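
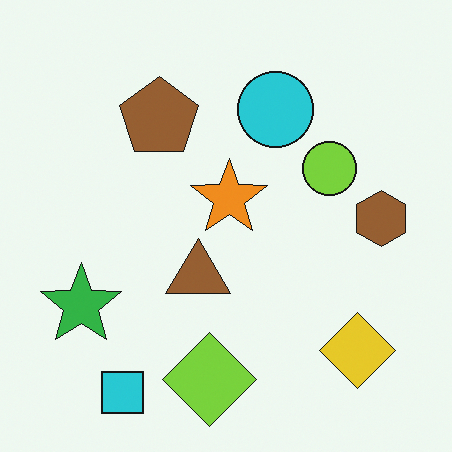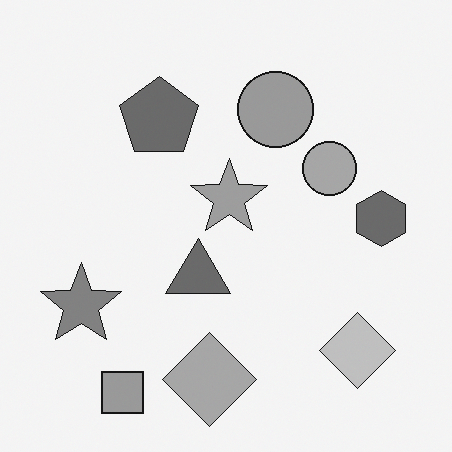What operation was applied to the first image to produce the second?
Converted to grayscale.

All color is removed — every shape is now a shade of grey.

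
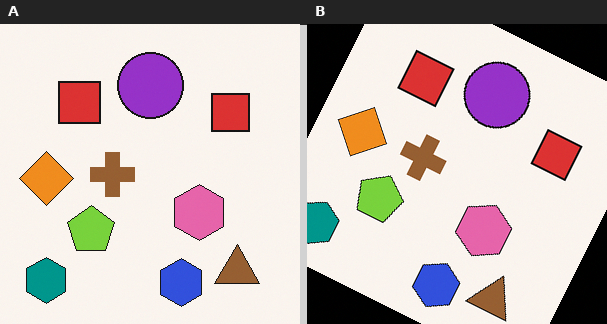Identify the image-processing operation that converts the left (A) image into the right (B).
It was rotated clockwise by a moderate amount.

Every shape is tilted by the same angle and the image corners show triangular fill wedges — a whole-image rotation by a non-right angle.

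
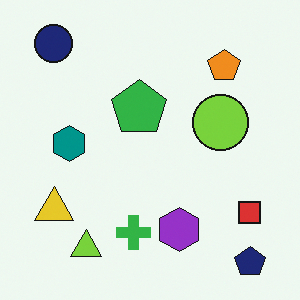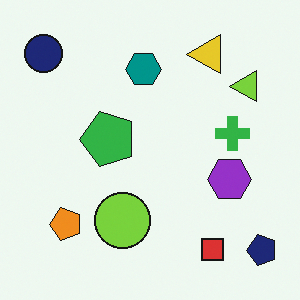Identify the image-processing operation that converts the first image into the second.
The image was transposed (reflected across the top-left ↔ bottom-right diagonal).

Shapes have swapped their row and column positions — what was in the top-right is now in the bottom-left — a diagonal reflection.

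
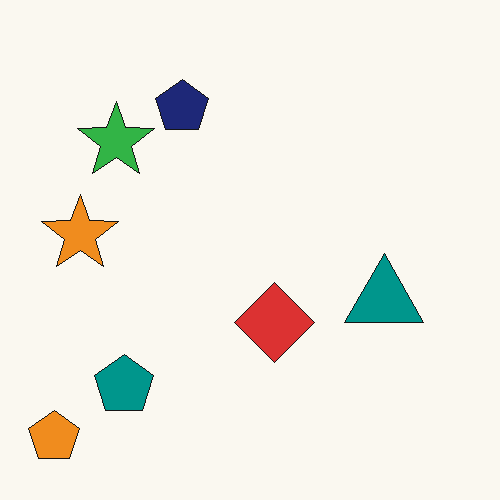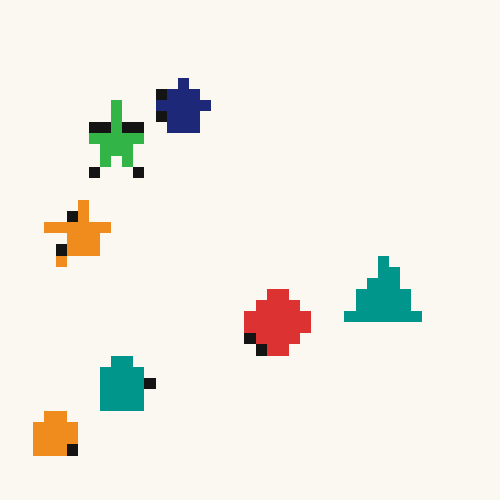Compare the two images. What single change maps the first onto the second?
Coarsely pixelated.

Shapes are reduced to large square blocks; fine edges and outlines are lost — a downscale-then-upscale (mosaic) effect.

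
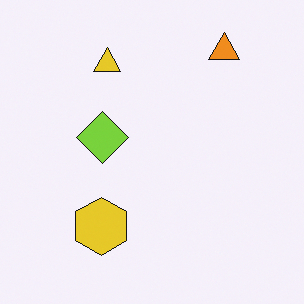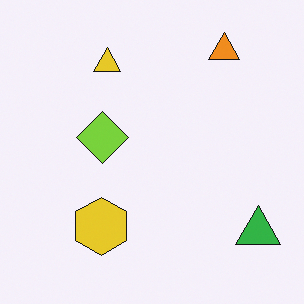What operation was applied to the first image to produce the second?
Overlaid with an additional green triangle.

A green triangle appears in the second image that is absent from the first.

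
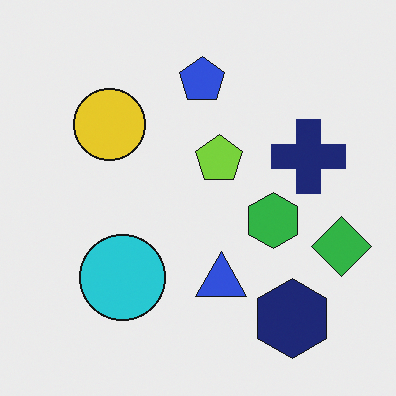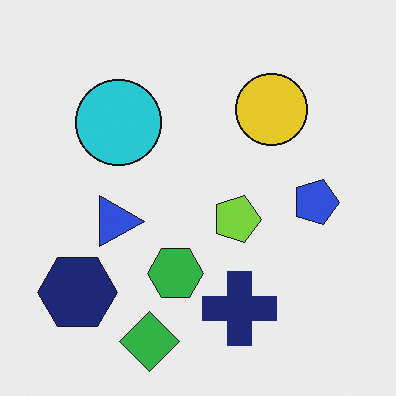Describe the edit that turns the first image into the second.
It was rotated 90° clockwise.

The navy hexagon sits in the bottom-right of the first image and the bottom-left of the second — consistent with a whole-image 90° clockwise rotation.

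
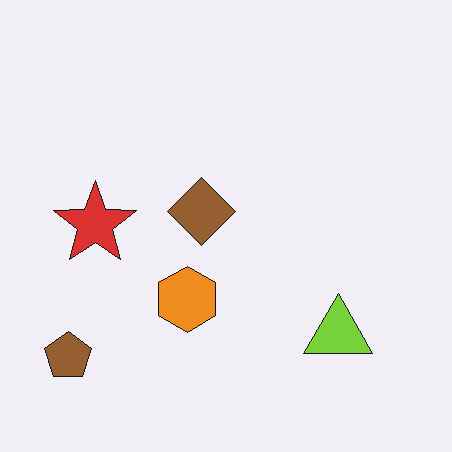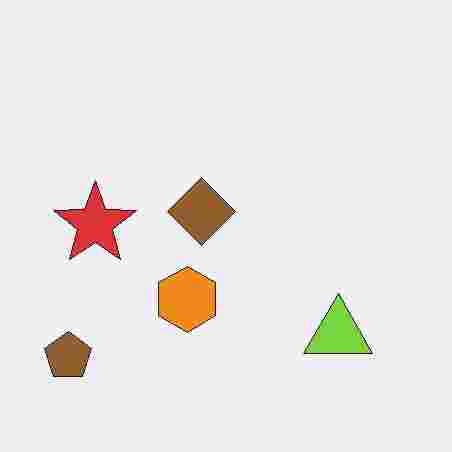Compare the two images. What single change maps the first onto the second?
The image was degraded with heavy JPEG compression.

Blocky 8×8 compression artifacts appear around shape edges and the flat background shows ringing — characteristic JPEG degradation.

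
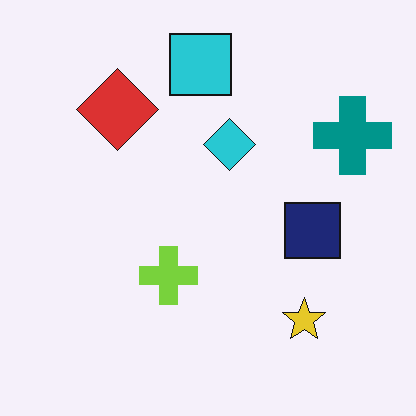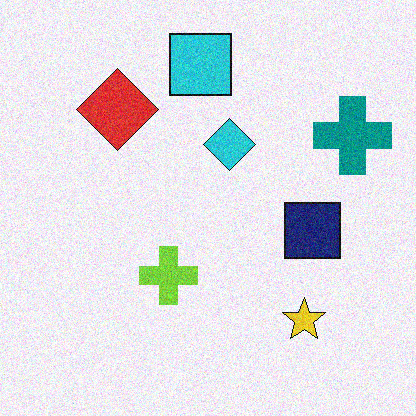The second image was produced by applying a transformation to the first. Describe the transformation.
This is the original image degraded with moderate additive noise.

Random speckle covers the whole image, including the flat background.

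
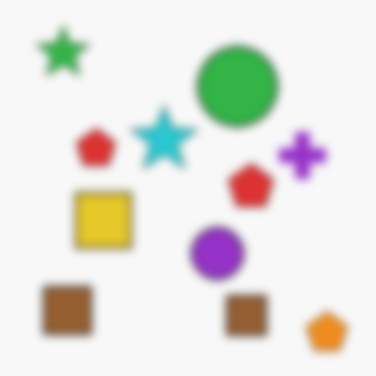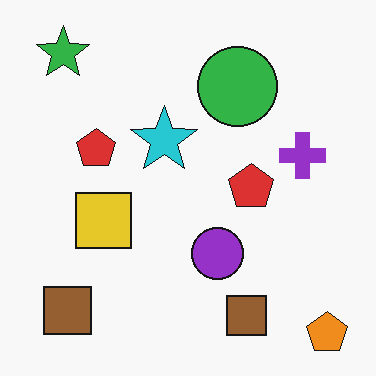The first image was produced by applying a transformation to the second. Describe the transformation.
Moderately blurred.

Shape edges and outlines are uniformly softened across the whole image.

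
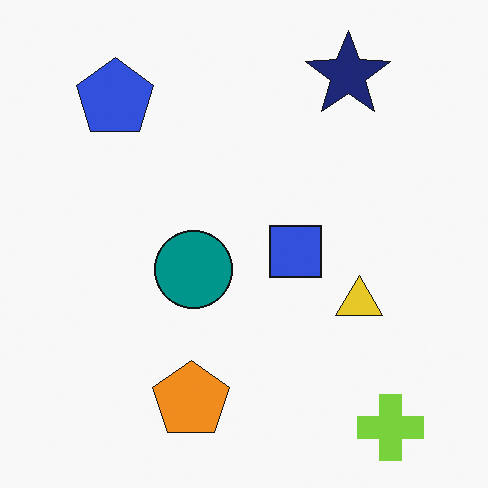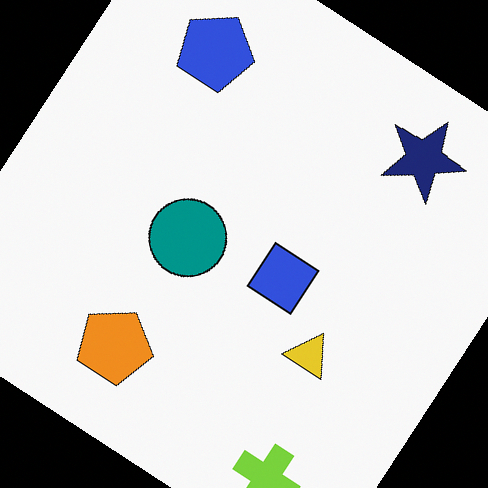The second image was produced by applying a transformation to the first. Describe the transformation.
This is the original image rotated clockwise by a large amount — several tens of degrees.

Every shape is tilted by the same angle and the image corners show triangular fill wedges — a whole-image rotation by a non-right angle.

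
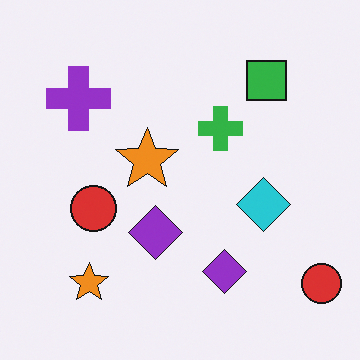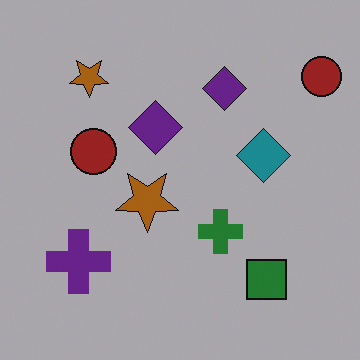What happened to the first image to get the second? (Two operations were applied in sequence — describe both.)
The second image is the first flipped vertically (top ↔ bottom), then noticeably darkened.

The green square is in the top-right of the first image and the bottom-right of the second — shapes on opposite sides of the horizontal midline have swapped in a mirror flip. Every pixel — background and shapes alike — is uniformly darkened.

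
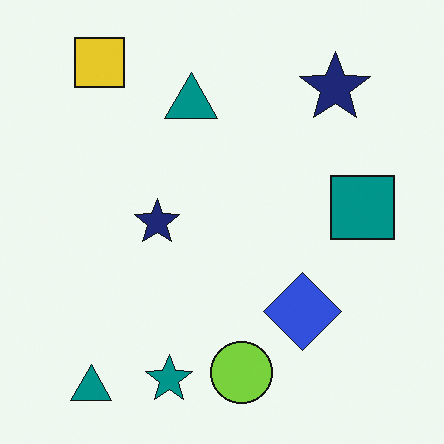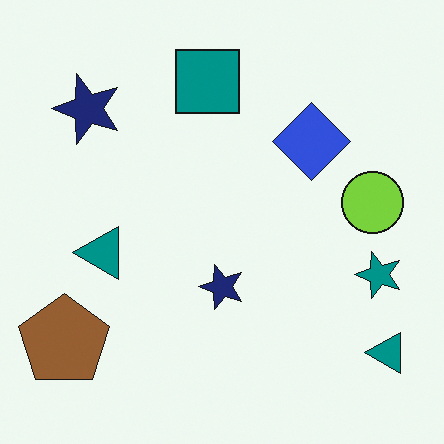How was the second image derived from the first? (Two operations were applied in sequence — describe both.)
The transformation is: rotated 90° counter-clockwise, then overlaid with an additional brown pentagon.

The yellow square sits in the top-left of the first image and the bottom-left of the second — consistent with a whole-image 90° counter-clockwise rotation. A brown pentagon appears in the second image that is absent from the first.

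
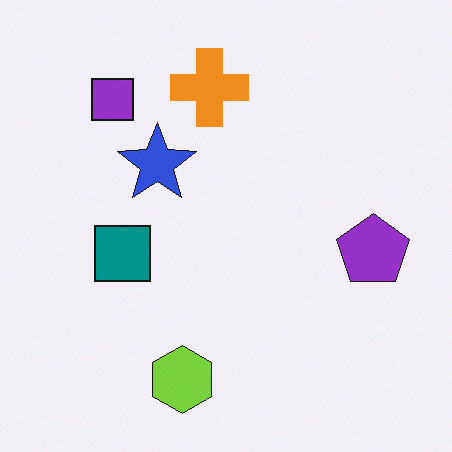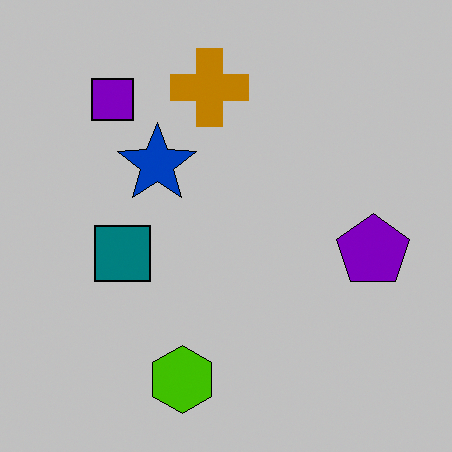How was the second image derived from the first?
The image was aggressively posterized.

Each flat color has snapped to a coarser quantized level — most visibly, the near-white background has dropped to a flat grey.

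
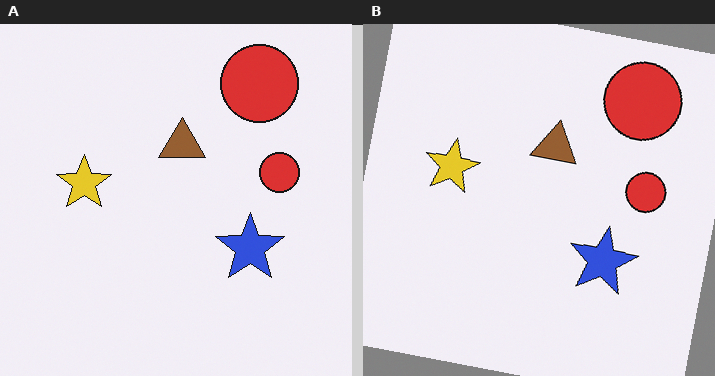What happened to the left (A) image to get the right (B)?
The transformation is: rotated clockwise by a few degrees.

Every shape is tilted by the same angle and the image corners show triangular fill wedges — a whole-image rotation by a non-right angle.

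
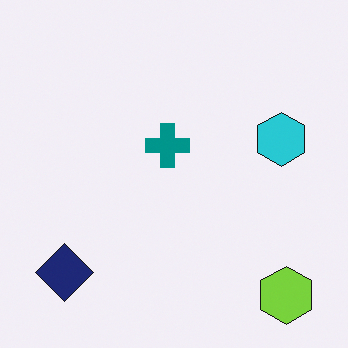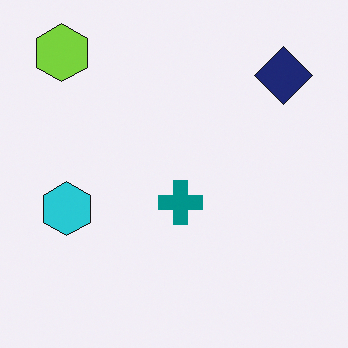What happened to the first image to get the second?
The image was rotated 180°.

The lime hexagon sits in the bottom-right of the first image and the top-left of the second — consistent with a whole-image 180° rotation.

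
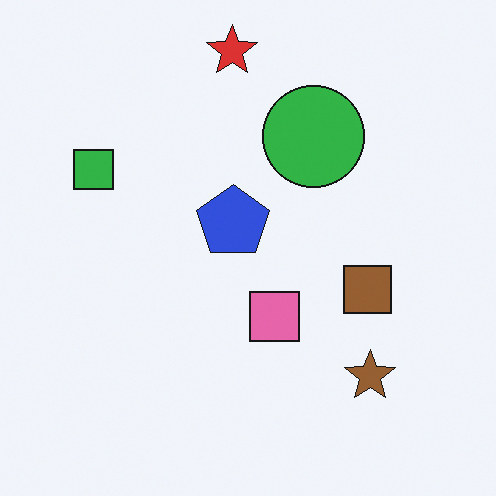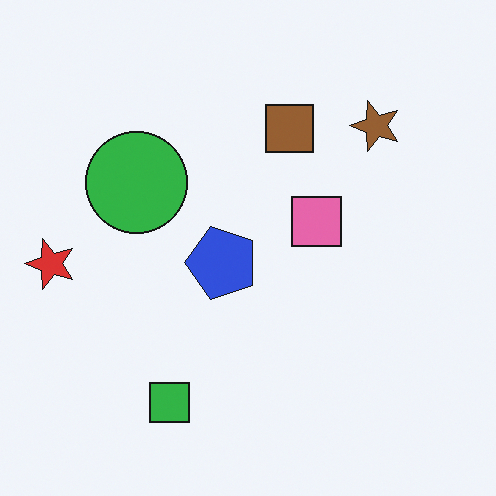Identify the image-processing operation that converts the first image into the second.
The second image is the first rotated 90° counter-clockwise.

The red star sits in the top of the first image and the left of the second — consistent with a whole-image 90° counter-clockwise rotation.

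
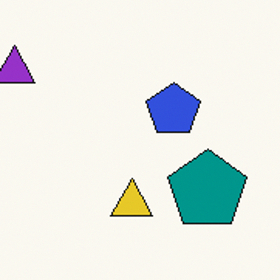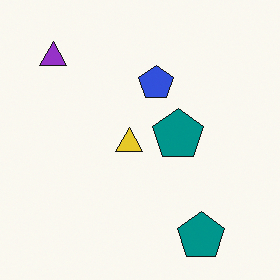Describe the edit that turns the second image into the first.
Cropped to a modestly smaller region and rescaled.

The visible shapes are larger and the field of view is narrower; shapes near the original edges may be partly or wholly outside the frame — a crop-and-rescale.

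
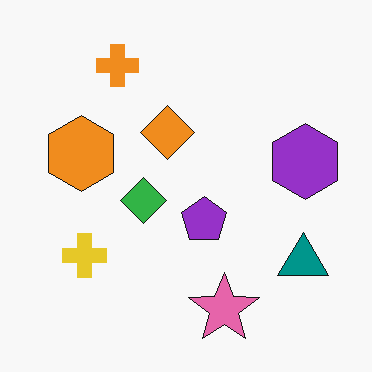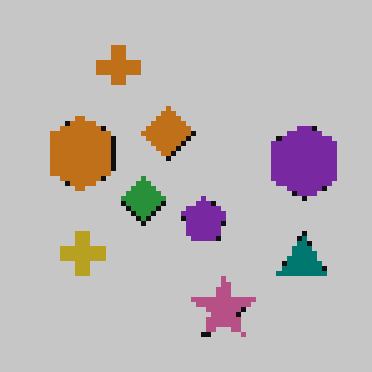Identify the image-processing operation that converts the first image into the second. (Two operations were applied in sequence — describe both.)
The second image is the first mildly pixelated, then darkened a little.

Shapes are reduced to large square blocks; fine edges and outlines are lost — a downscale-then-upscale (mosaic) effect. Every pixel — background and shapes alike — is uniformly darkened.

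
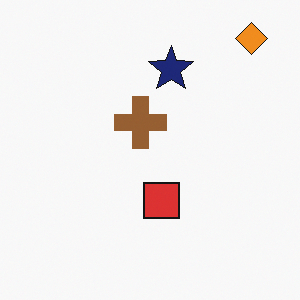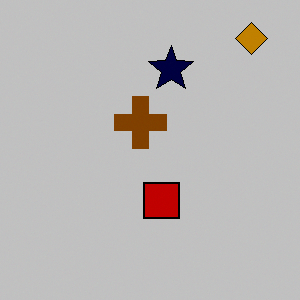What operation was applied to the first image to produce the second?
The image was heavily posterized to just a handful of flat colors.

Each flat color has snapped to a coarser quantized level — most visibly, the near-white background has dropped to a flat grey.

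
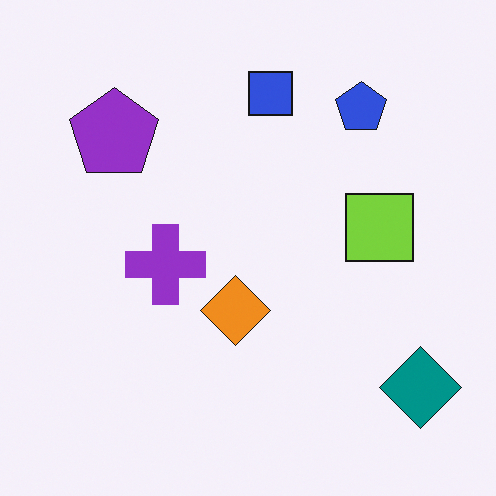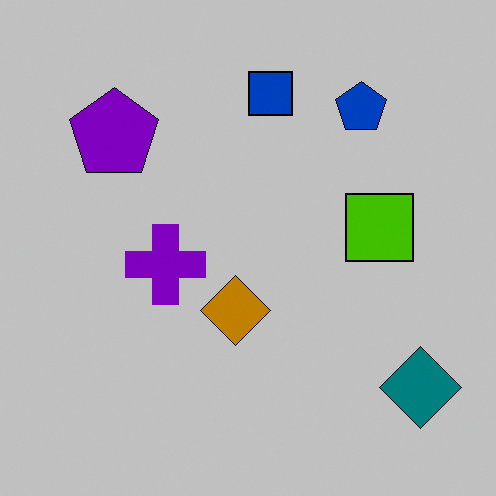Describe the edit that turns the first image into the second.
The second image is the first heavily posterized to just a handful of flat colors.

Each flat color has snapped to a coarser quantized level — most visibly, the near-white background has dropped to a flat grey.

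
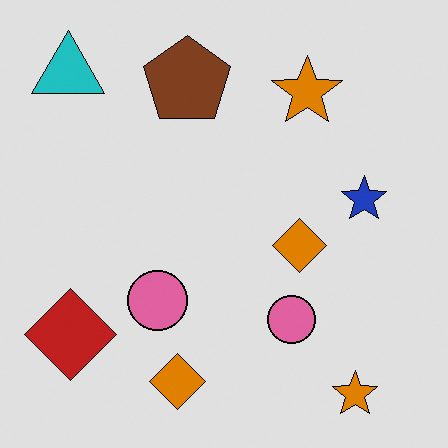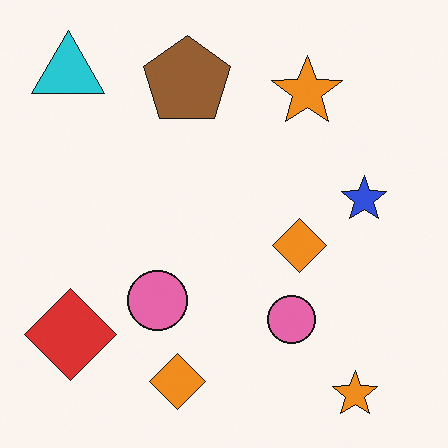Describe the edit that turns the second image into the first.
The transformation is: posterized to a reduced palette.

Each flat color has snapped to a coarser quantized level — most visibly, the near-white background has dropped to a flat grey.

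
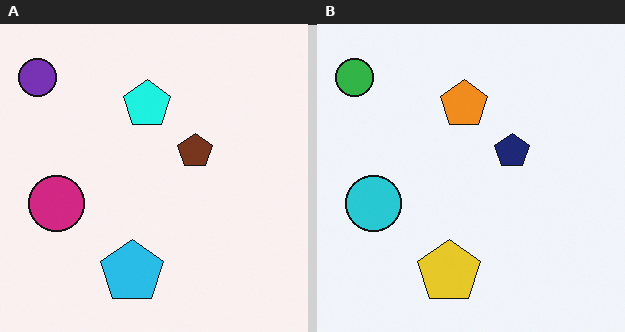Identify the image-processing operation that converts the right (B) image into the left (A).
It was hue-shifted noticeably.

Every shape's color has rotated by the same amount around the hue wheel — a uniform hue shift.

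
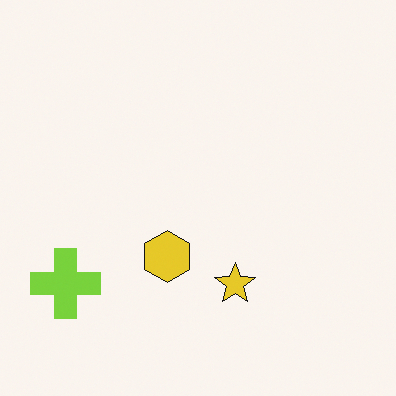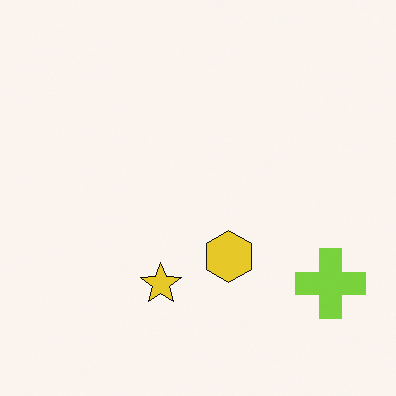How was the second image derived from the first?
This is the original image flipped horizontally (left ↔ right).

The lime cross is in the bottom-left of the first image and the bottom-right of the second — shapes on opposite sides of the vertical midline have swapped in a mirror flip.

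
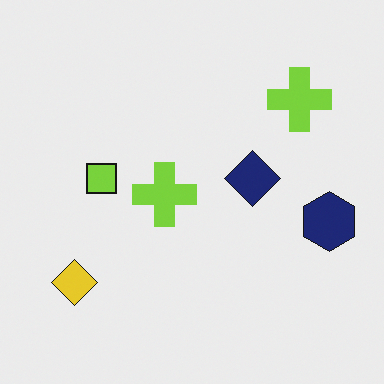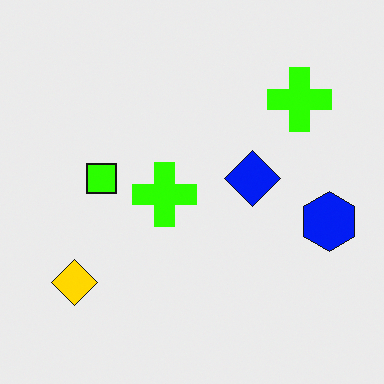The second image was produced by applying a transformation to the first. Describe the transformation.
The image was made much more vivid (saturation change).

All colors are more vivid — a global saturation change.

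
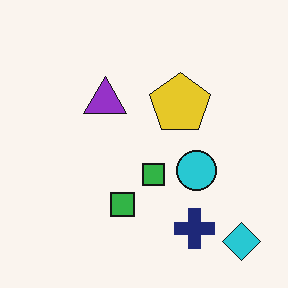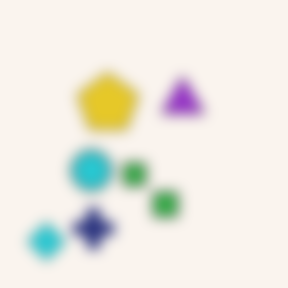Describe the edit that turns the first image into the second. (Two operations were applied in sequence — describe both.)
It was heavily blurred, then flipped horizontally (left ↔ right).

Shape edges and outlines are uniformly softened across the whole image. The cyan diamond is in the bottom-right of the first image and the bottom-left of the second — shapes on opposite sides of the vertical midline have swapped in a mirror flip.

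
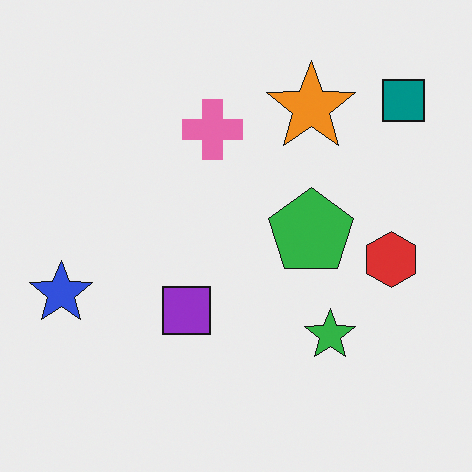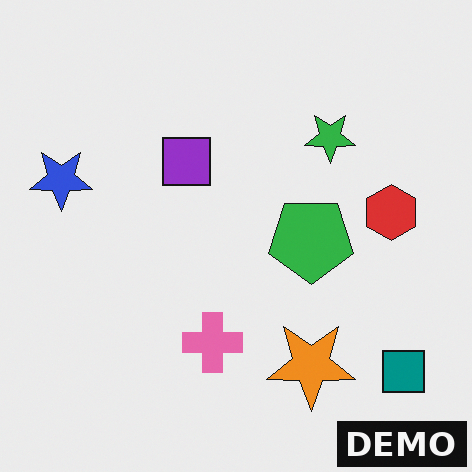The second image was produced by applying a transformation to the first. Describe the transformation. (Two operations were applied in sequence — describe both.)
The transformation is: flipped vertically (top ↔ bottom), then watermarked with the text "DEMO" in the lower-right corner.

The teal square is in the top-right of the first image and the bottom-right of the second — shapes on opposite sides of the horizontal midline have swapped in a mirror flip. A dark label reading "DEMO" appears in the lower-right corner.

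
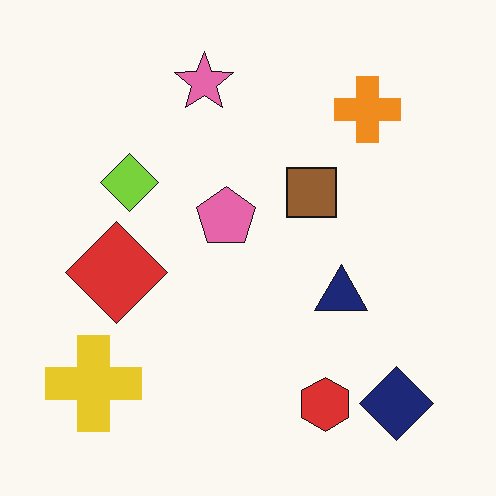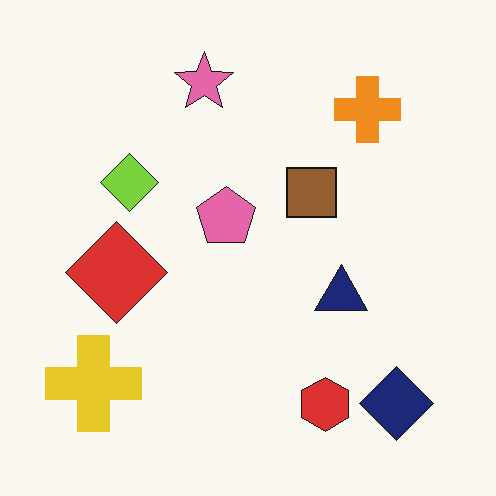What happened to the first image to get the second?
The transformation is: JPEG-compressed with visible artifacts.

Blocky 8×8 compression artifacts appear around shape edges and the flat background shows ringing — characteristic JPEG degradation.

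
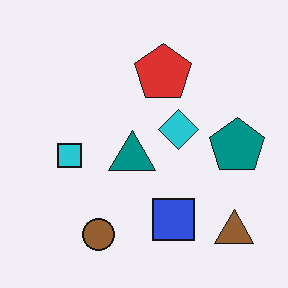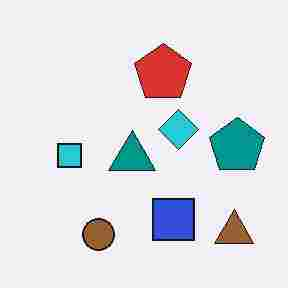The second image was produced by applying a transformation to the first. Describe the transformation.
This is the original image heavily JPEG-compressed with obvious blocking artifacts.

Blocky 8×8 compression artifacts appear around shape edges and the flat background shows ringing — characteristic JPEG degradation.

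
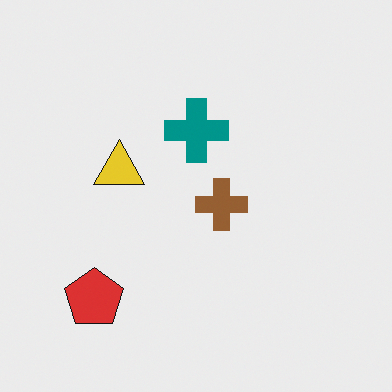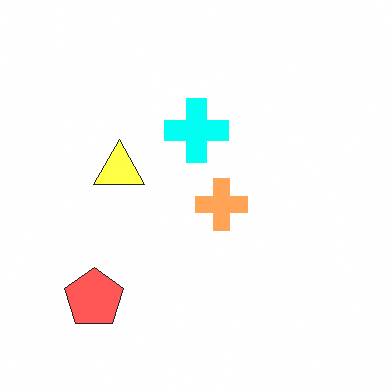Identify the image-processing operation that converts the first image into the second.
The transformation is: noticeably brightened.

Every pixel — background and shapes alike — is uniformly brightened.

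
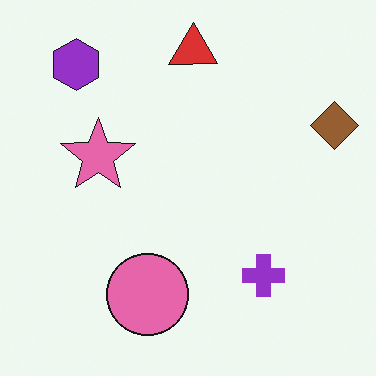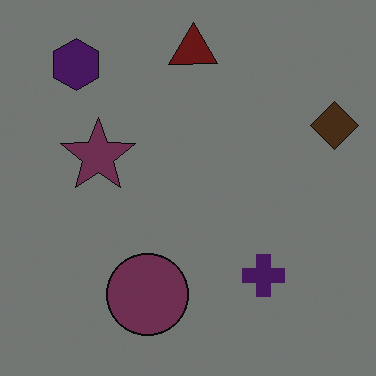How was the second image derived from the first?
It was darkened a lot.

Every pixel — background and shapes alike — is uniformly darkened.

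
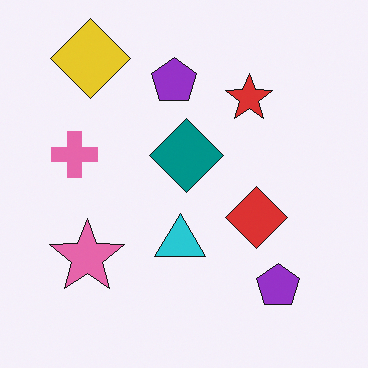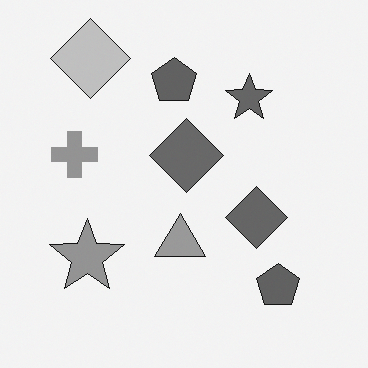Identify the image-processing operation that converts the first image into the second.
This is the original image converted to grayscale.

All color is removed — every shape is now a shade of grey.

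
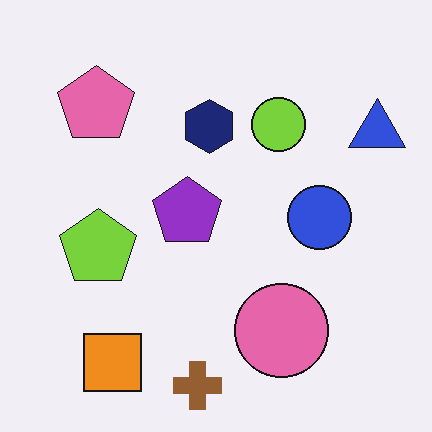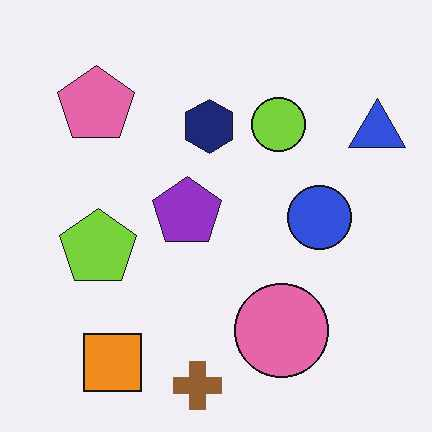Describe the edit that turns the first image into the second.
It was given moderate JPEG compression.

Blocky 8×8 compression artifacts appear around shape edges and the flat background shows ringing — characteristic JPEG degradation.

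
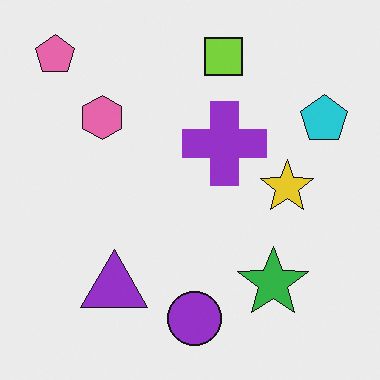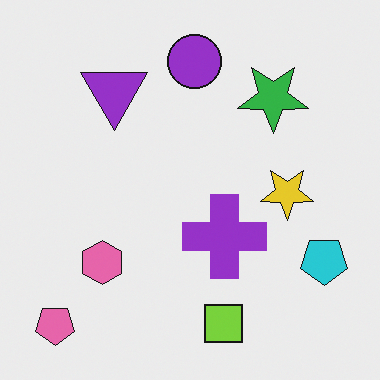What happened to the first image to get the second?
The transformation is: flipped vertically (top ↔ bottom).

The pink pentagon is in the top-left of the first image and the bottom-left of the second — shapes on opposite sides of the horizontal midline have swapped in a mirror flip.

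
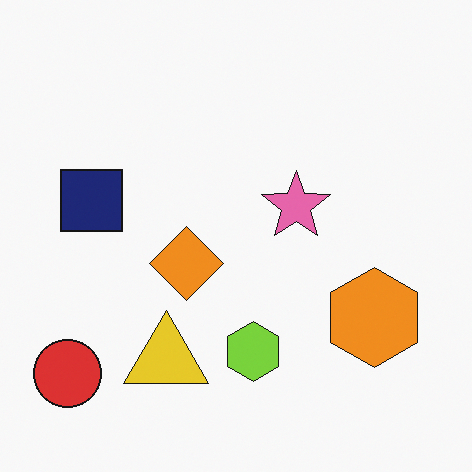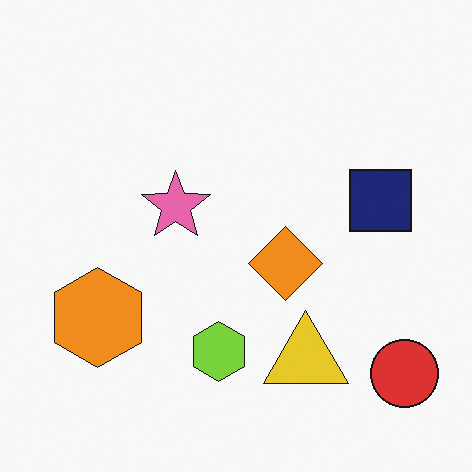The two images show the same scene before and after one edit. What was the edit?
The transformation is: flipped horizontally (left ↔ right).

The red circle is in the bottom-left of the first image and the bottom-right of the second — shapes on opposite sides of the vertical midline have swapped in a mirror flip.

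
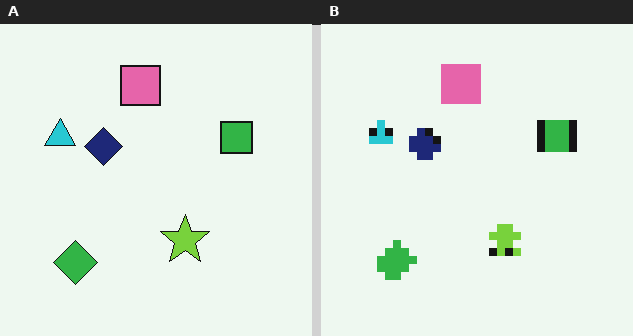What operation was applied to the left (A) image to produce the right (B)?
It was pixelated into visible square blocks.

Shapes are reduced to large square blocks; fine edges and outlines are lost — a downscale-then-upscale (mosaic) effect.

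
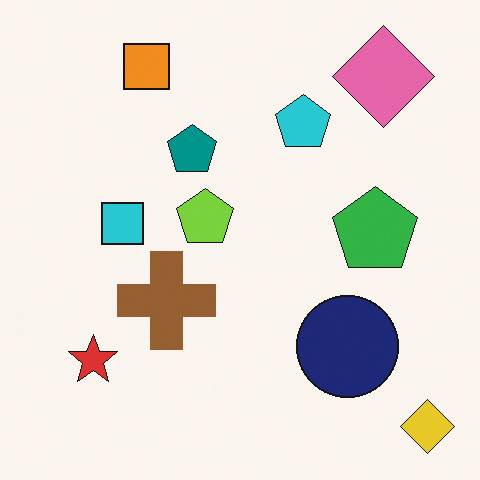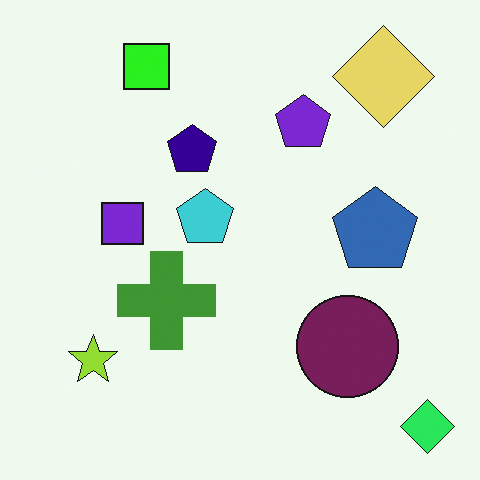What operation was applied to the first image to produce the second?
The image was hue-shifted by a moderate amount.

Every shape's color has rotated by the same amount around the hue wheel — a uniform hue shift.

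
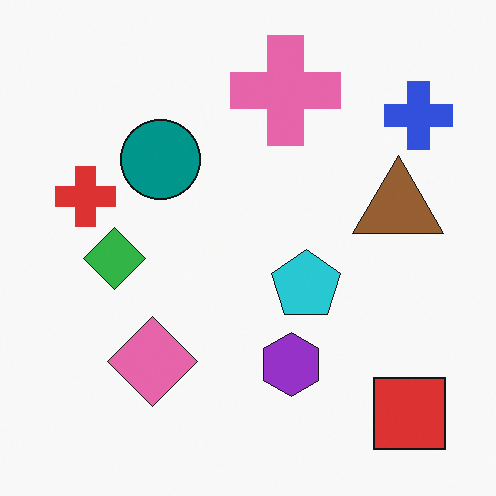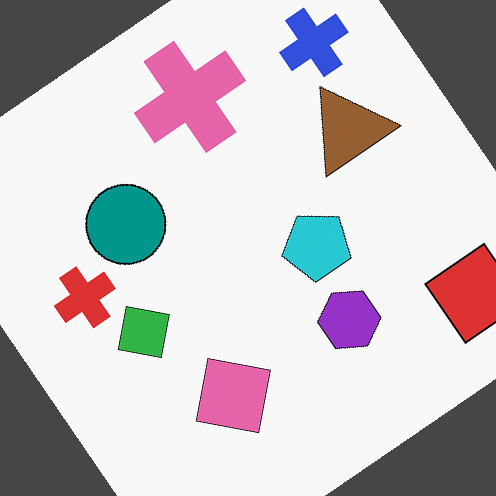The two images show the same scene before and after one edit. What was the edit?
The image was rotated counter-clockwise by a large amount — several tens of degrees.

Every shape is tilted by the same angle and the image corners show triangular fill wedges — a whole-image rotation by a non-right angle.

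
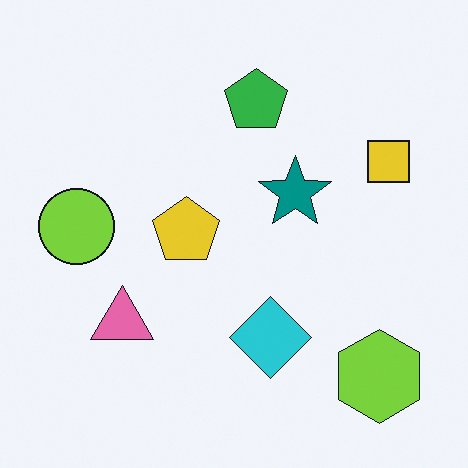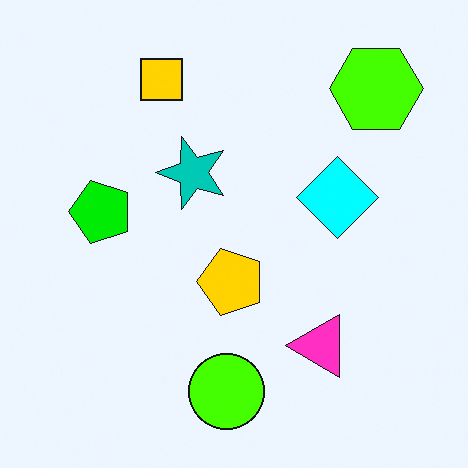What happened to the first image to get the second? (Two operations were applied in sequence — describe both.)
It was rotated 90° counter-clockwise, then made much more vivid (saturation change).

The lime hexagon sits in the bottom-right of the first image and the top-right of the second — consistent with a whole-image 90° counter-clockwise rotation. All colors are more vivid — a global saturation change.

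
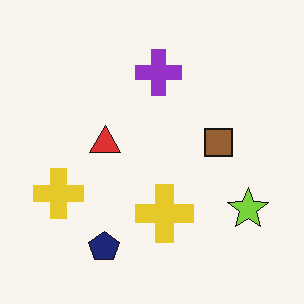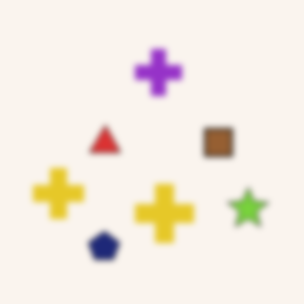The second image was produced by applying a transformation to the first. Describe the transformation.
Noticeably gaussian-blurred.

Shape edges and outlines are uniformly softened across the whole image.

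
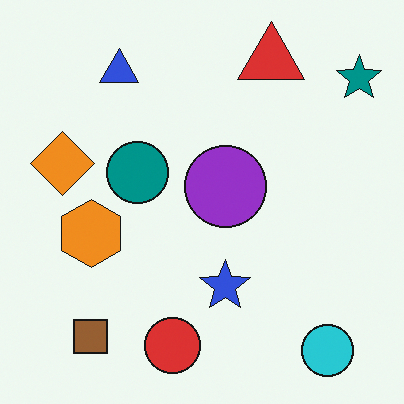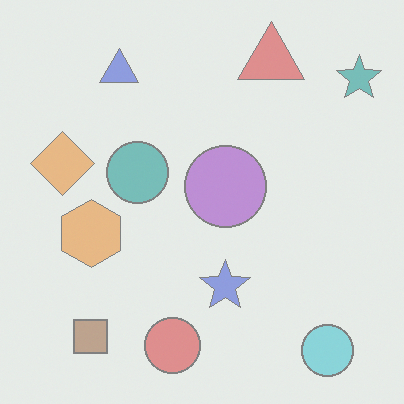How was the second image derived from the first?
It was given much lower contrast.

Tones are pushed toward mid-grey across the whole image — a global contrast change.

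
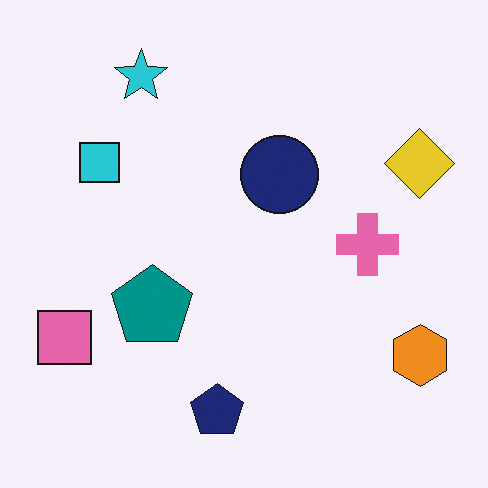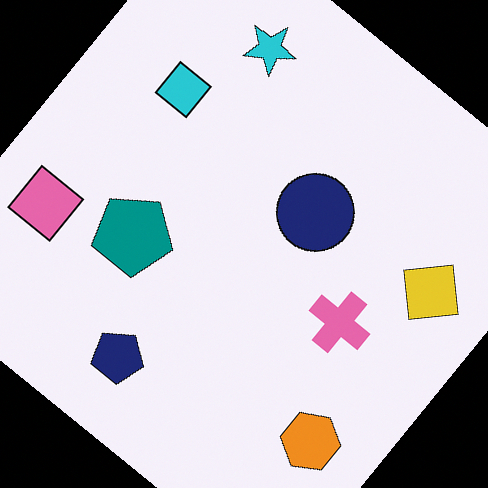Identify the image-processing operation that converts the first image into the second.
The transformation is: rotated clockwise by a large amount — several tens of degrees.

Every shape is tilted by the same angle and the image corners show triangular fill wedges — a whole-image rotation by a non-right angle.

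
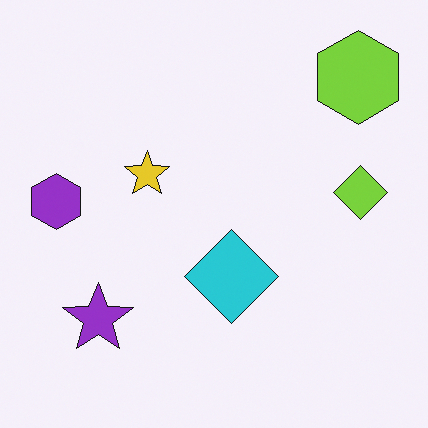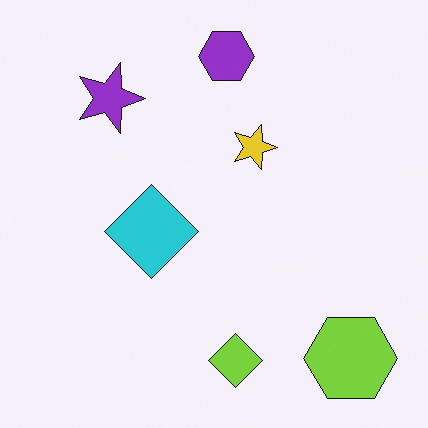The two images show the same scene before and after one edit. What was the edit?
The image was rotated 90° clockwise.

The lime hexagon sits in the top-right of the first image and the bottom-right of the second — consistent with a whole-image 90° clockwise rotation.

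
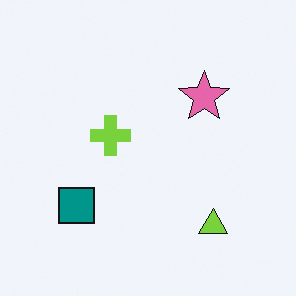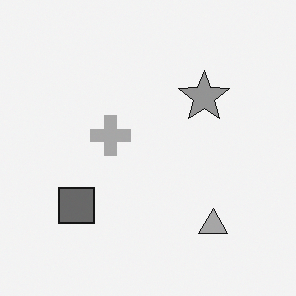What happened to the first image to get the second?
This is the original image converted to grayscale.

All color is removed — every shape is now a shade of grey.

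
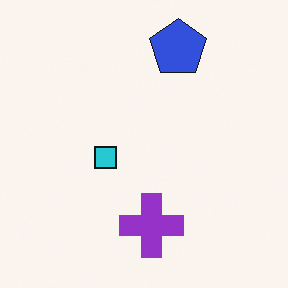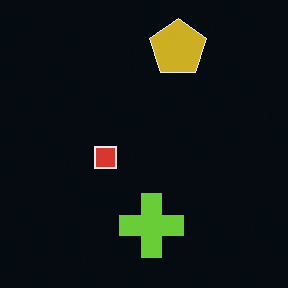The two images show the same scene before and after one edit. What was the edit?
Color-inverted (negative).

The light background has become dark and every shape's color is its complement — a photographic negative.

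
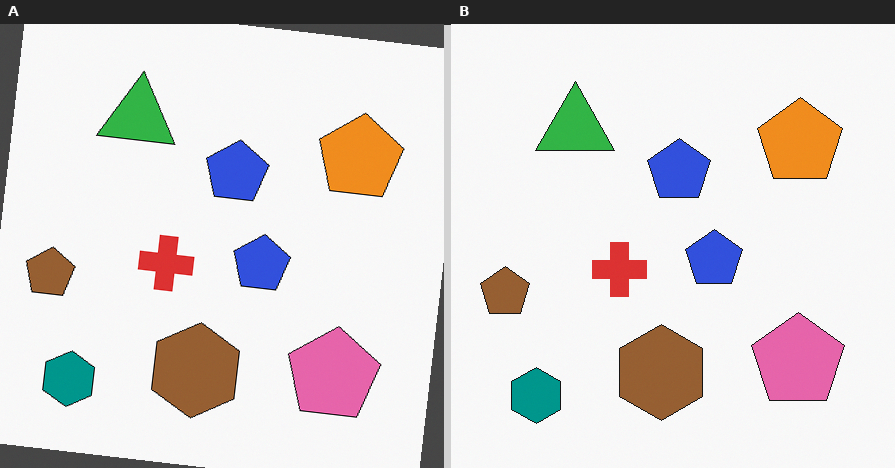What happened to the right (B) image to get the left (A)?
The image was rotated clockwise by a slight angle.

Every shape is tilted by the same angle and the image corners show triangular fill wedges — a whole-image rotation by a non-right angle.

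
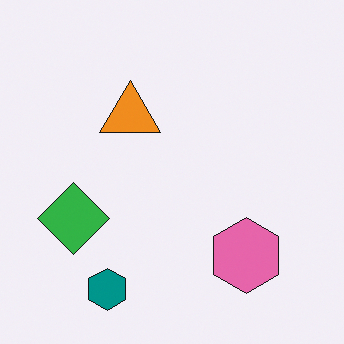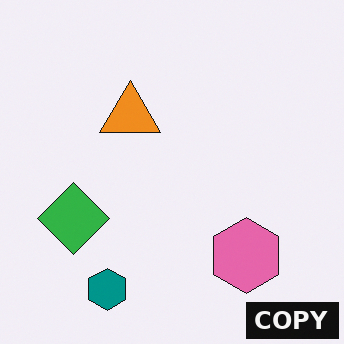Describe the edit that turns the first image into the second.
The transformation is: watermarked with the text "COPY" in the lower-right corner.

A dark label reading "COPY" appears in the lower-right corner.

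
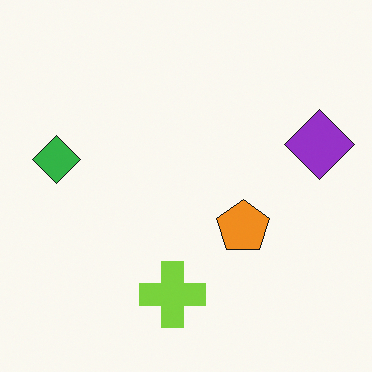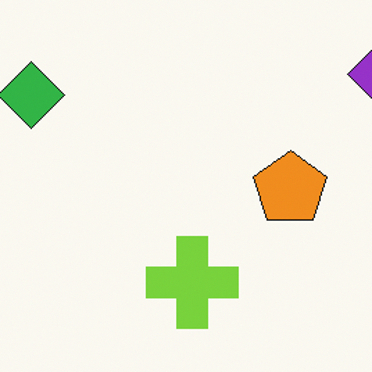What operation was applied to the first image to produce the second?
The second image is the first cropped to a modestly smaller region and rescaled.

The visible shapes are larger and the field of view is narrower; shapes near the original edges may be partly or wholly outside the frame — a crop-and-rescale.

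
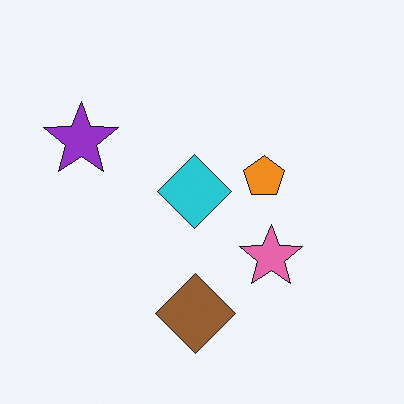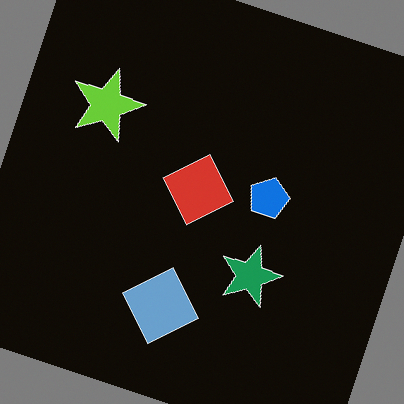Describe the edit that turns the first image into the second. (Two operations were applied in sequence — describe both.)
The second image is the first rotated clockwise by a clearly visible amount, then color-inverted (negative).

Every shape is tilted by the same angle and the image corners show triangular fill wedges — a whole-image rotation by a non-right angle. The light background has become dark and every shape's color is its complement — a photographic negative.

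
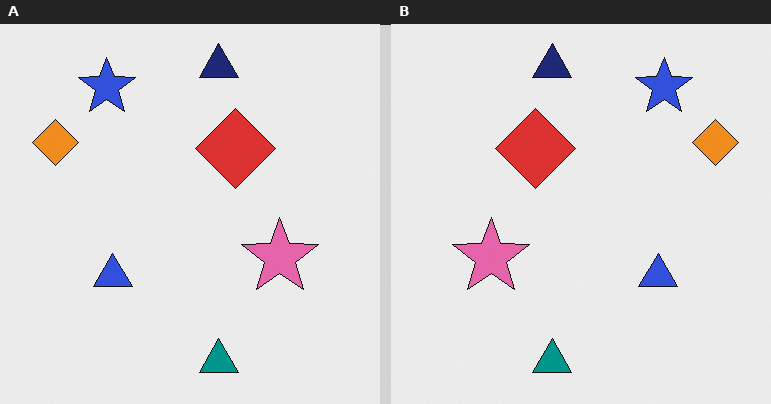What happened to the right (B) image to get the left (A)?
The image was flipped horizontally (left ↔ right).

The orange diamond is in the top-right of the right (B) image and the top-left of the left (A) — shapes on opposite sides of the vertical midline have swapped in a mirror flip.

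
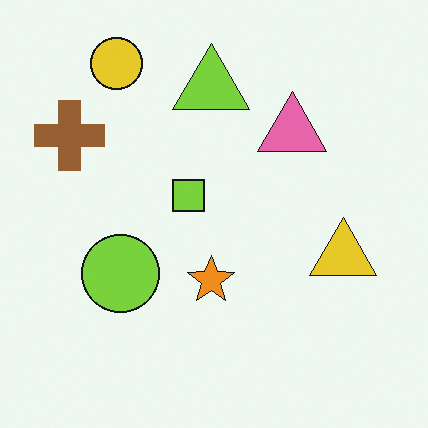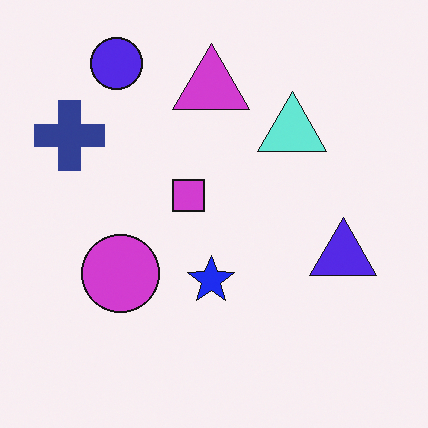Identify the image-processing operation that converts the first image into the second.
The image was hue-shifted by a large amount.

Every shape's color has rotated by the same amount around the hue wheel — a uniform hue shift.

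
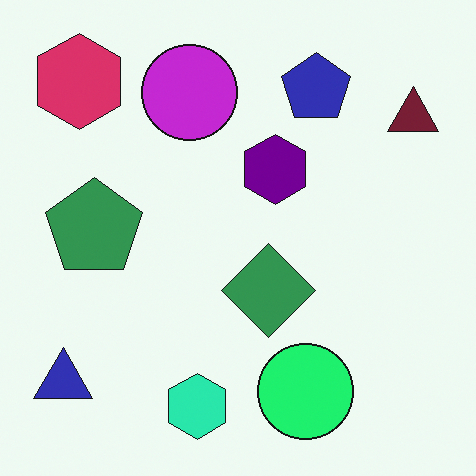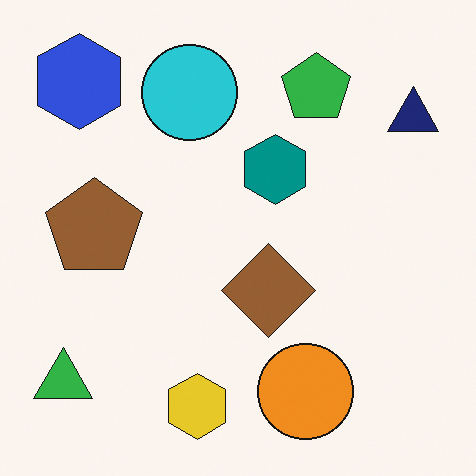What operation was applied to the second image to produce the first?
The transformation is: hue-shifted by a moderate amount.

Every shape's color has rotated by the same amount around the hue wheel — a uniform hue shift.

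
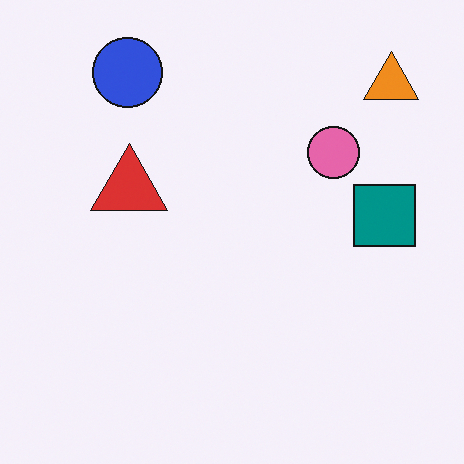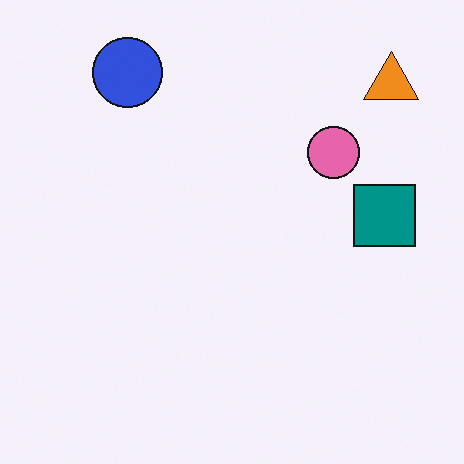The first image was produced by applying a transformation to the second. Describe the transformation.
The transformation is: overlaid with an additional red triangle.

A red triangle appears in the first image that is absent from the second.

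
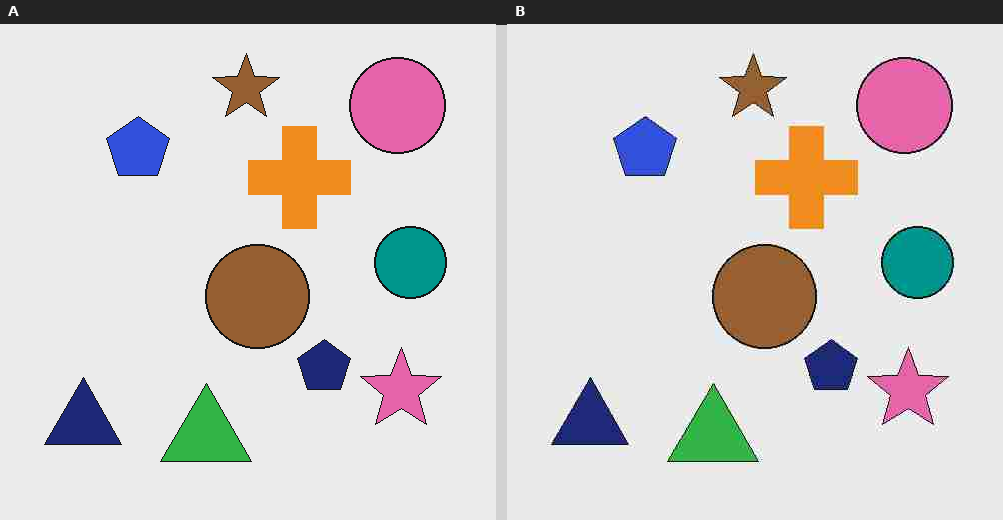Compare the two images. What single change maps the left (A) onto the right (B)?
It was degraded with heavy JPEG compression.

Blocky 8×8 compression artifacts appear around shape edges and the flat background shows ringing — characteristic JPEG degradation.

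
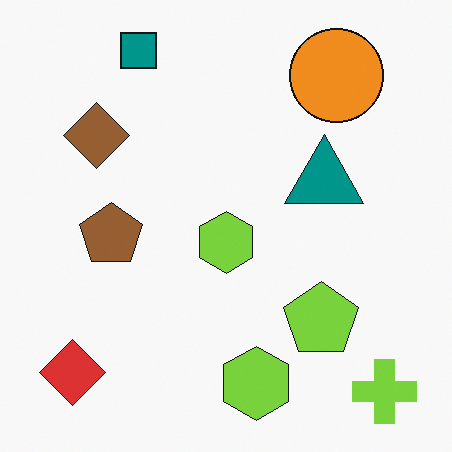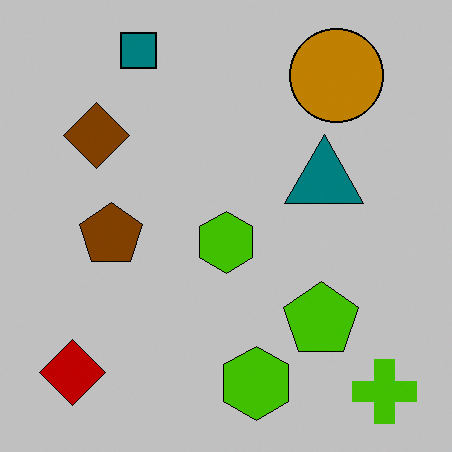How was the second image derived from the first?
Aggressively posterized.

Each flat color has snapped to a coarser quantized level — most visibly, the near-white background has dropped to a flat grey.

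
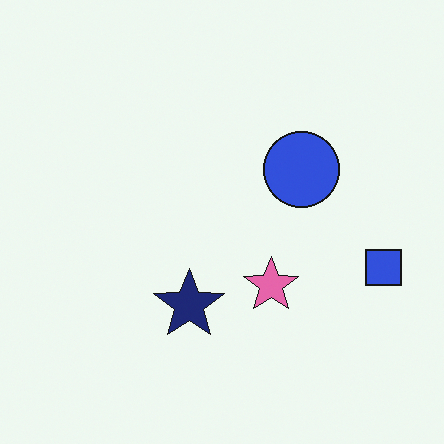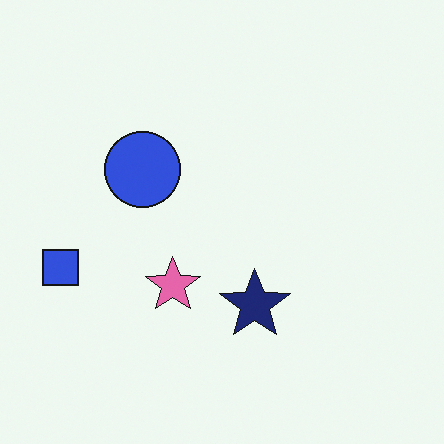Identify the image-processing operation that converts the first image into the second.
The second image is the first flipped horizontally (left ↔ right).

The blue square is in the right of the first image and the left of the second — shapes on opposite sides of the vertical midline have swapped in a mirror flip.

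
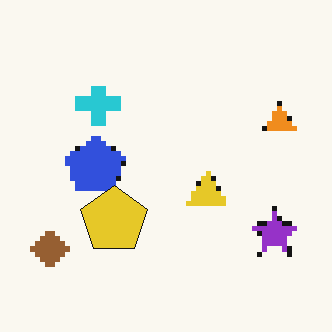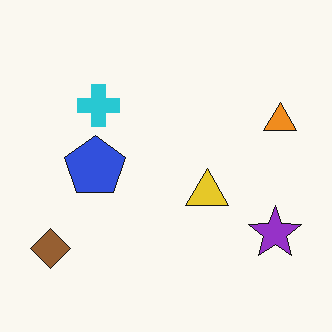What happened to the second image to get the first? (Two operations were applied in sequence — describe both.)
This is the original image mildly pixelated, then overlaid with an additional yellow pentagon.

Shapes are reduced to large square blocks; fine edges and outlines are lost — a downscale-then-upscale (mosaic) effect. A yellow pentagon appears in the first image that is absent from the second.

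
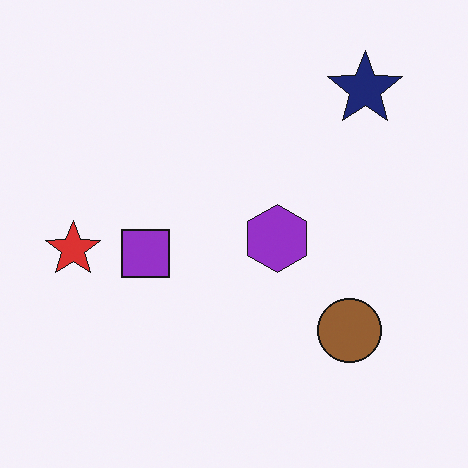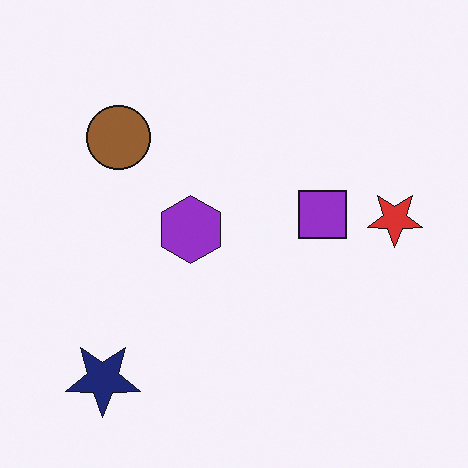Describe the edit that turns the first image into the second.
The second image is the first rotated 180°.

The navy star sits in the top-right of the first image and the bottom-left of the second — consistent with a whole-image 180° rotation.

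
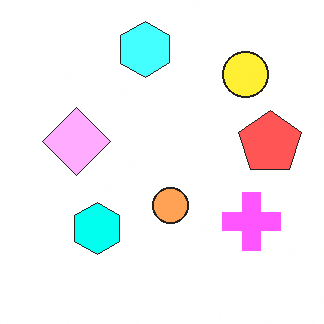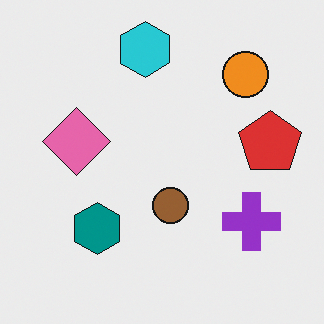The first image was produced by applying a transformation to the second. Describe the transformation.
Noticeably brightened.

Every pixel — background and shapes alike — is uniformly brightened.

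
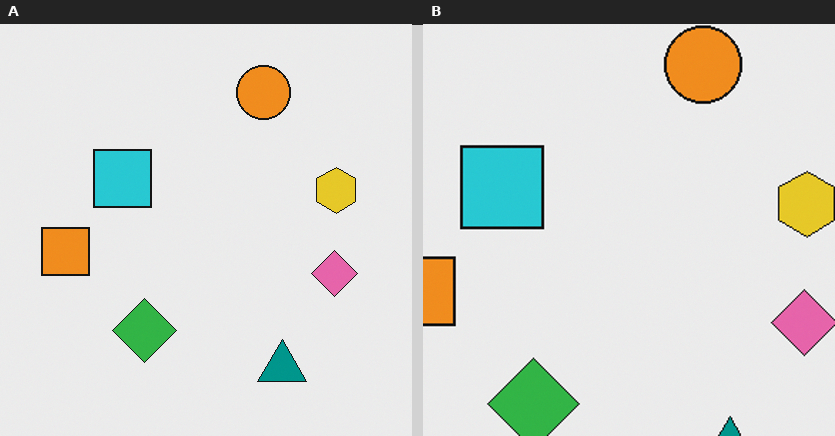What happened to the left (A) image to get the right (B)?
The image was cropped to a modestly smaller region and rescaled.

The visible shapes are larger and the field of view is narrower; shapes near the original edges may be partly or wholly outside the frame — a crop-and-rescale.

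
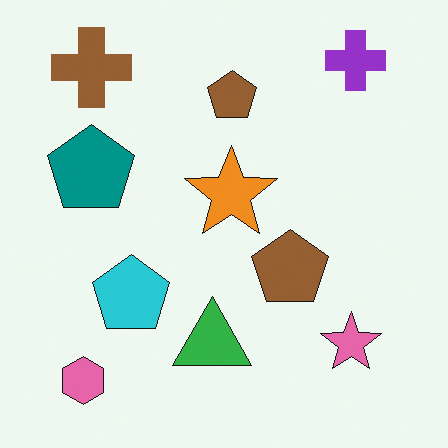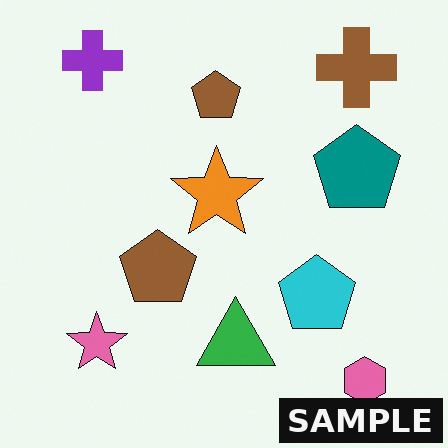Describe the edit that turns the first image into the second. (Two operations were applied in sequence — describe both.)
It was flipped horizontally (left ↔ right), then watermarked with the text "SAMPLE" in the lower-right corner.

The pink hexagon is in the bottom-left of the first image and the bottom-right of the second — shapes on opposite sides of the vertical midline have swapped in a mirror flip. A dark label reading "SAMPLE" appears in the lower-right corner.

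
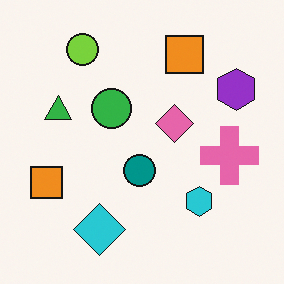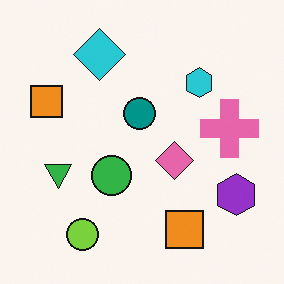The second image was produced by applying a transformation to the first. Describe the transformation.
The second image is the first flipped vertically (top ↔ bottom).

The lime circle is in the top-left of the first image and the bottom-left of the second — shapes on opposite sides of the horizontal midline have swapped in a mirror flip.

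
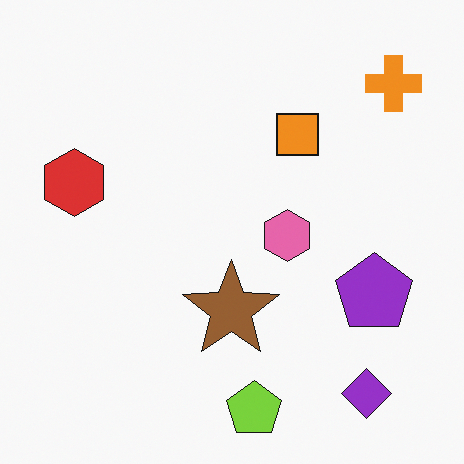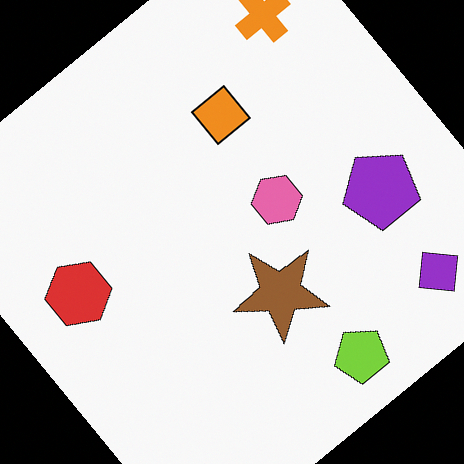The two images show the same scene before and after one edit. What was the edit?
The second image is the first rotated counter-clockwise by a large amount — several tens of degrees.

Every shape is tilted by the same angle and the image corners show triangular fill wedges — a whole-image rotation by a non-right angle.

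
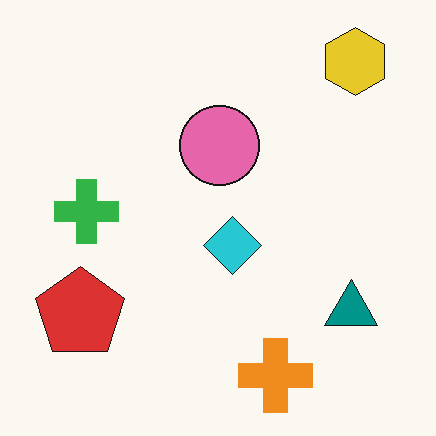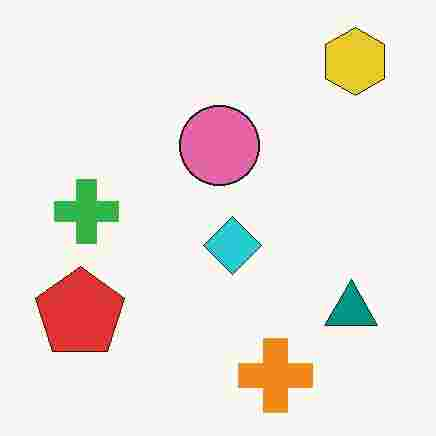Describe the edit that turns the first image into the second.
The image was heavily JPEG-compressed with obvious blocking artifacts.

Blocky 8×8 compression artifacts appear around shape edges and the flat background shows ringing — characteristic JPEG degradation.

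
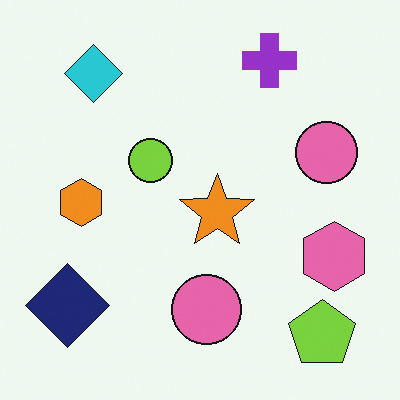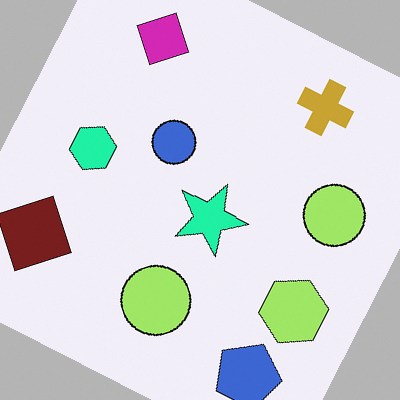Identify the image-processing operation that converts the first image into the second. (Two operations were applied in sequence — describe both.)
This is the original image hue-shifted by a moderate amount, then rotated clockwise by a clearly visible amount.

Every shape's color has rotated by the same amount around the hue wheel — a uniform hue shift. Every shape is tilted by the same angle and the image corners show triangular fill wedges — a whole-image rotation by a non-right angle.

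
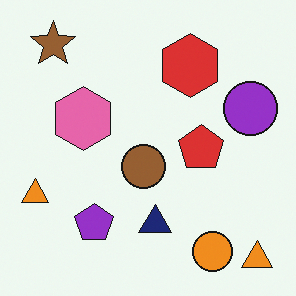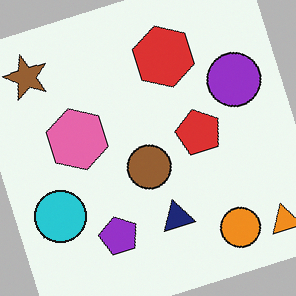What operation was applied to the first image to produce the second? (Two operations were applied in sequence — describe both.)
This is the original image rotated counter-clockwise by a clearly visible amount, then overlaid with an additional cyan circle.

Every shape is tilted by the same angle and the image corners show triangular fill wedges — a whole-image rotation by a non-right angle. A cyan circle appears in the second image that is absent from the first.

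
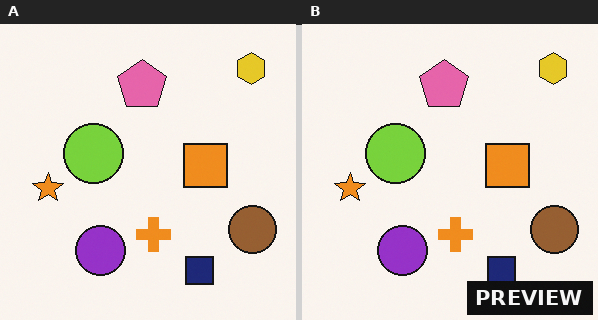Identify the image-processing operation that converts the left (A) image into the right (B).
The image was watermarked with the text "PREVIEW" in the lower-right corner.

A dark label reading "PREVIEW" appears in the lower-right corner.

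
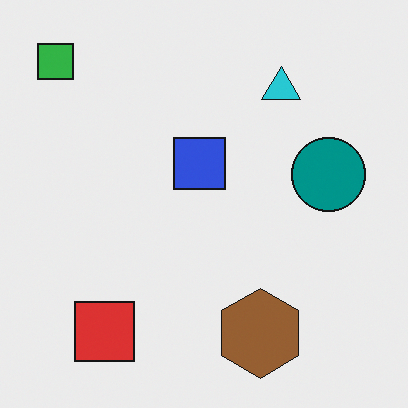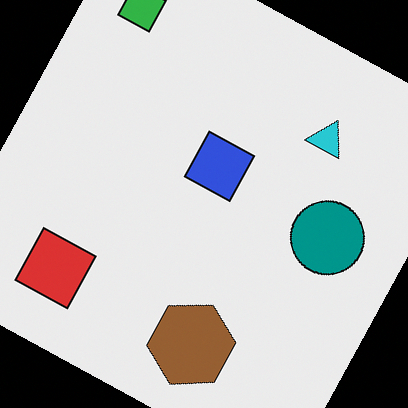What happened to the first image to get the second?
The second image is the first rotated clockwise by a clearly visible amount.

Every shape is tilted by the same angle and the image corners show triangular fill wedges — a whole-image rotation by a non-right angle.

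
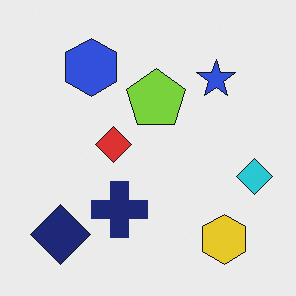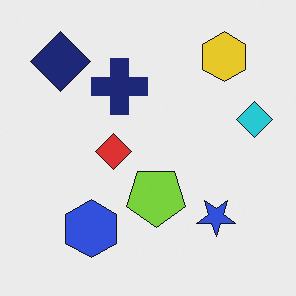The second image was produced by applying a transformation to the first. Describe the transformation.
The transformation is: flipped vertically (top ↔ bottom).

The yellow hexagon is in the bottom-right of the first image and the top-right of the second — shapes on opposite sides of the horizontal midline have swapped in a mirror flip.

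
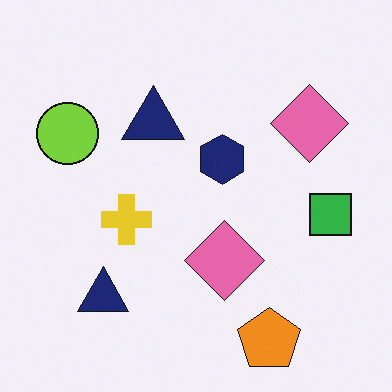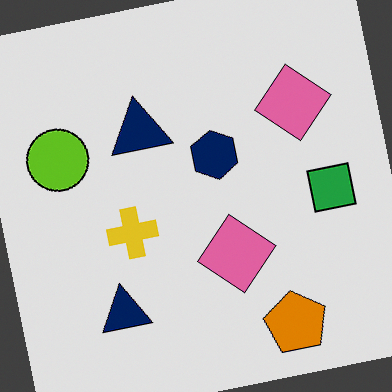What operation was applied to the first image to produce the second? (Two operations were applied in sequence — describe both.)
Rotated counter-clockwise by a few degrees, then moderately posterized.

Every shape is tilted by the same angle and the image corners show triangular fill wedges — a whole-image rotation by a non-right angle. Each flat color has snapped to a coarser quantized level — most visibly, the near-white background has dropped to a flat grey.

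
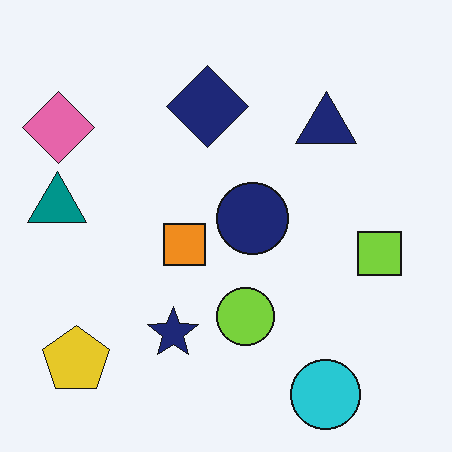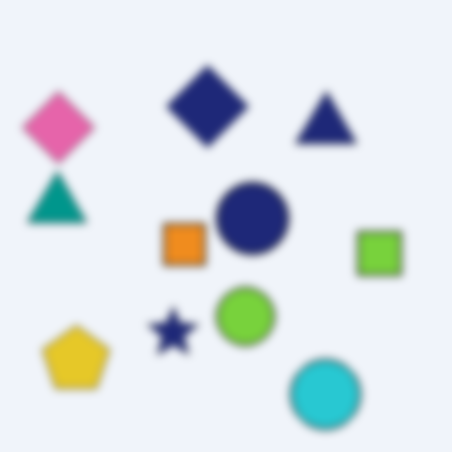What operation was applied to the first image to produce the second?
The image was noticeably gaussian-blurred.

Shape edges and outlines are uniformly softened across the whole image.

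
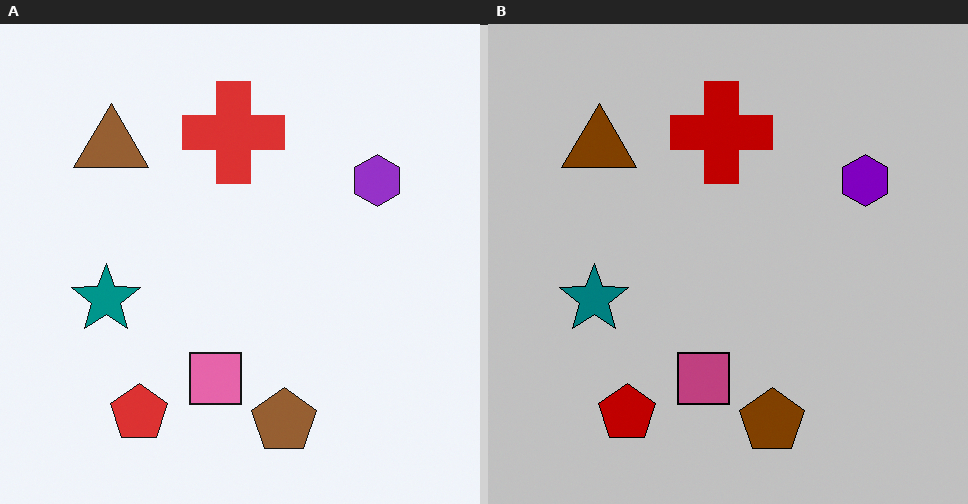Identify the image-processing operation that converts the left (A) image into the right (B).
The right (B) image is the left (A) aggressively posterized.

Each flat color has snapped to a coarser quantized level — most visibly, the near-white background has dropped to a flat grey.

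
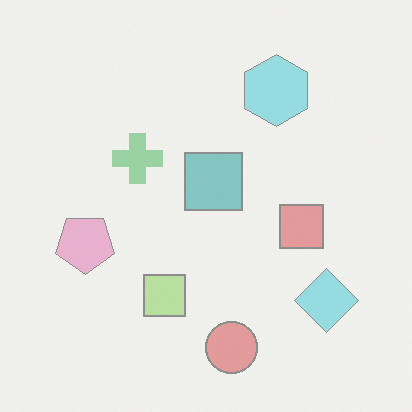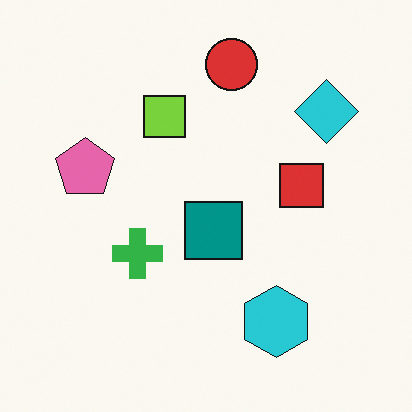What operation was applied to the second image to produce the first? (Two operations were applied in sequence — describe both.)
This is the original image flipped vertically (top ↔ bottom), then given much lower contrast.

The red circle is in the top of the second image and the bottom of the first — shapes on opposite sides of the horizontal midline have swapped in a mirror flip. Tones are pushed toward mid-grey across the whole image — a global contrast change.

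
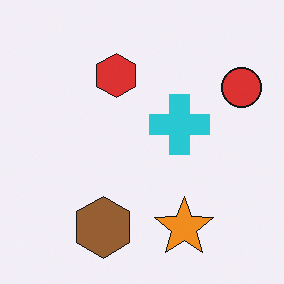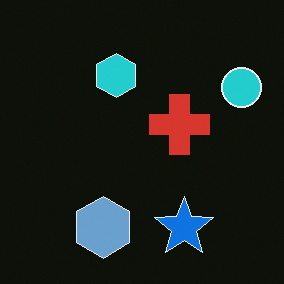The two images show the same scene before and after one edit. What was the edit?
Color-inverted (negative).

The light background has become dark and every shape's color is its complement — a photographic negative.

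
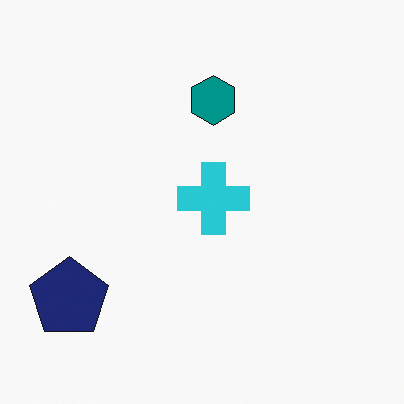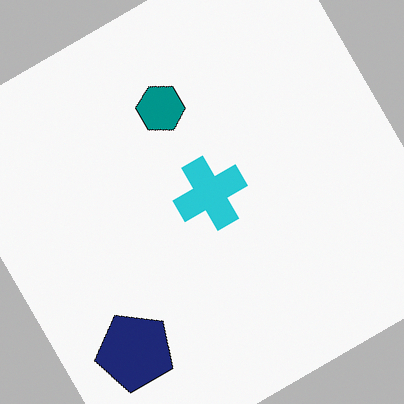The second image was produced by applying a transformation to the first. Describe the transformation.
The image was rotated counter-clockwise by a large amount — several tens of degrees.

Every shape is tilted by the same angle and the image corners show triangular fill wedges — a whole-image rotation by a non-right angle.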